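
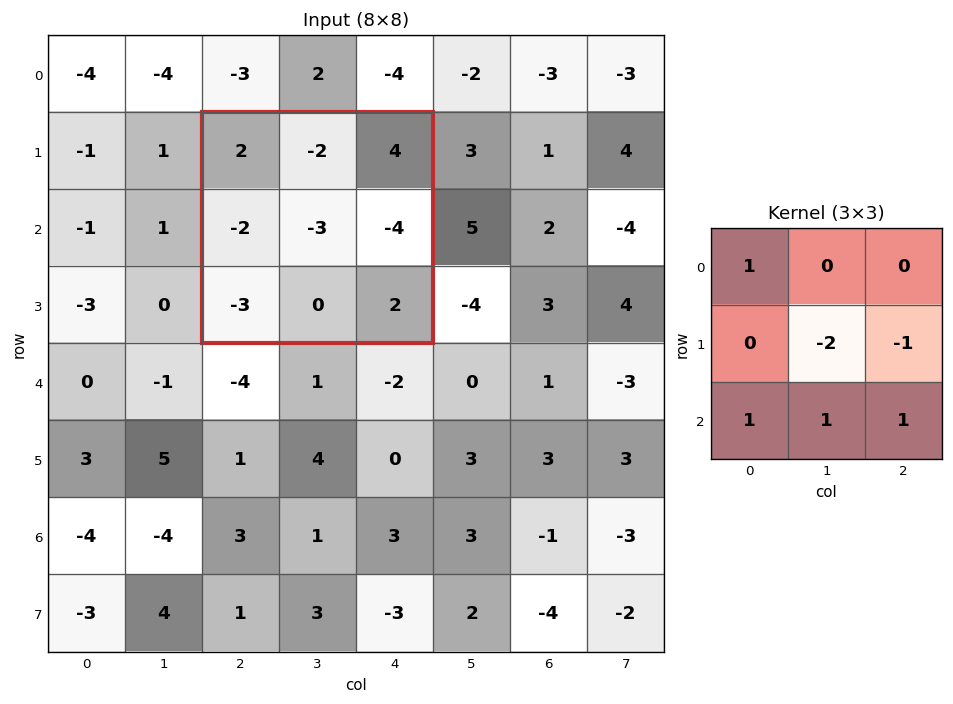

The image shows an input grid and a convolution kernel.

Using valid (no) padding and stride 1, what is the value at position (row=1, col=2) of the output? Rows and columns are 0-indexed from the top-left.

The receptive field on the input at this output position is [2 -2 4 / -2 -3 -4 / -3 0 2]. Elementwise product with the kernel and sum: 2·1 + -3·-2 + -4·-1 + -3·1 + 0·1 + 2·1.

11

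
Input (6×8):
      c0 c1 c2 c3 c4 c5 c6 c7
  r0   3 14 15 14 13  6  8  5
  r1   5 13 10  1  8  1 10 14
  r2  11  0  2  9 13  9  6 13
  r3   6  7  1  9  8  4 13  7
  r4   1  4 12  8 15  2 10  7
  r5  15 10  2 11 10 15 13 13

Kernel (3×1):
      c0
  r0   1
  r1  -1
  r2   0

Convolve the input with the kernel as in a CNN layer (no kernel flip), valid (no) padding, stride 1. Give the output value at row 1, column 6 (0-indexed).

4

The receptive field on the input at this output position is [10 / 6 / 13]. Elementwise product with the kernel and sum: 10·1 + 6·-1.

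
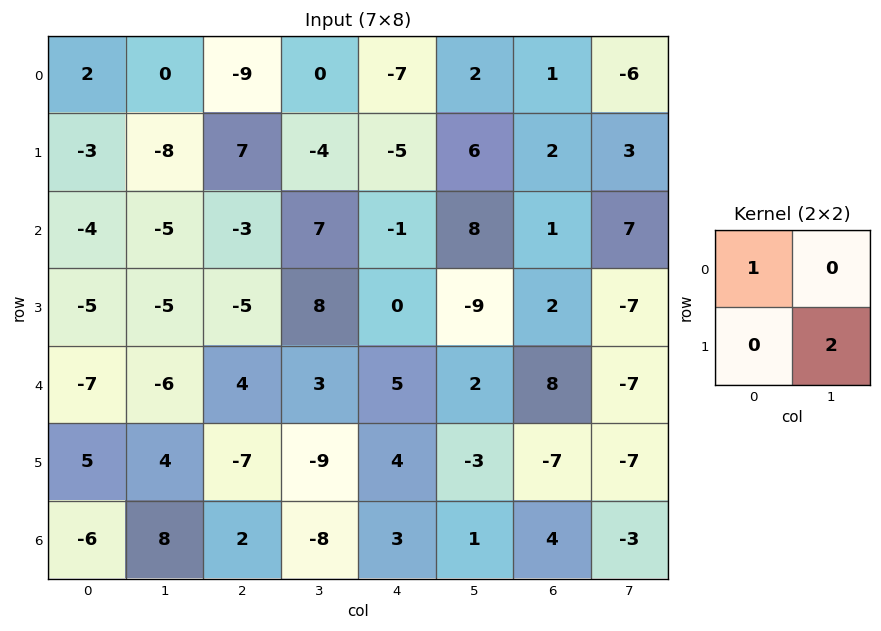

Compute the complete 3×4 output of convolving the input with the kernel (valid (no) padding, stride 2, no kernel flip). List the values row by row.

-14 -17 5 7
-14 13 -19 -13
1 -14 -1 -6

Output[0,0]: The receptive field on the input at this output position is [2 0 / -3 -8]. Elementwise product with the kernel and sum: 2·1 + -8·2.
Output[0,1]: The receptive field on the input at this output position is [-9 0 / 7 -4]. Elementwise product with the kernel and sum: -9·1 + -4·2.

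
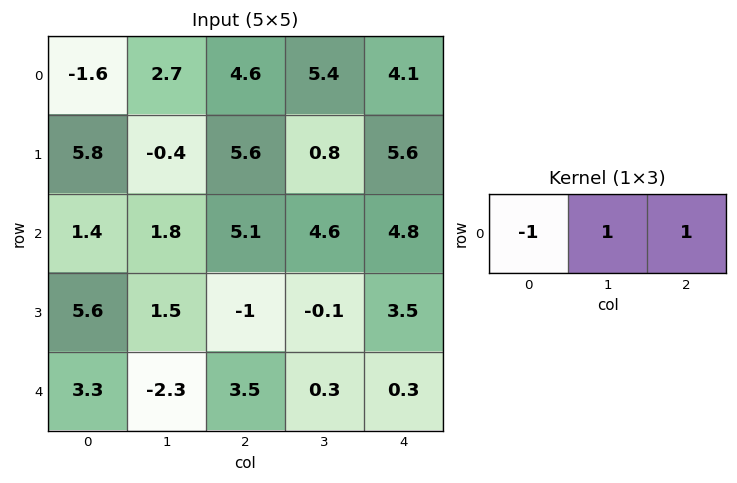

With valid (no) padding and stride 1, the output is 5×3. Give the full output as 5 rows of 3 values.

8.9 7.3 4.9
-0.6 6.8 0.8
5.5 7.9 4.3
-5.1 -2.6 4.4
-2.1 6.1 -2.9

Output[0,0]: The receptive field on the input at this output position is [-1.6 2.7 4.6]. Elementwise product with the kernel and sum: -1.6·-1 + 2.7·1 + 4.6·1.
Output[0,1]: The receptive field on the input at this output position is [2.7 4.6 5.4]. Elementwise product with the kernel and sum: 2.7·-1 + 4.6·1 + 5.4·1.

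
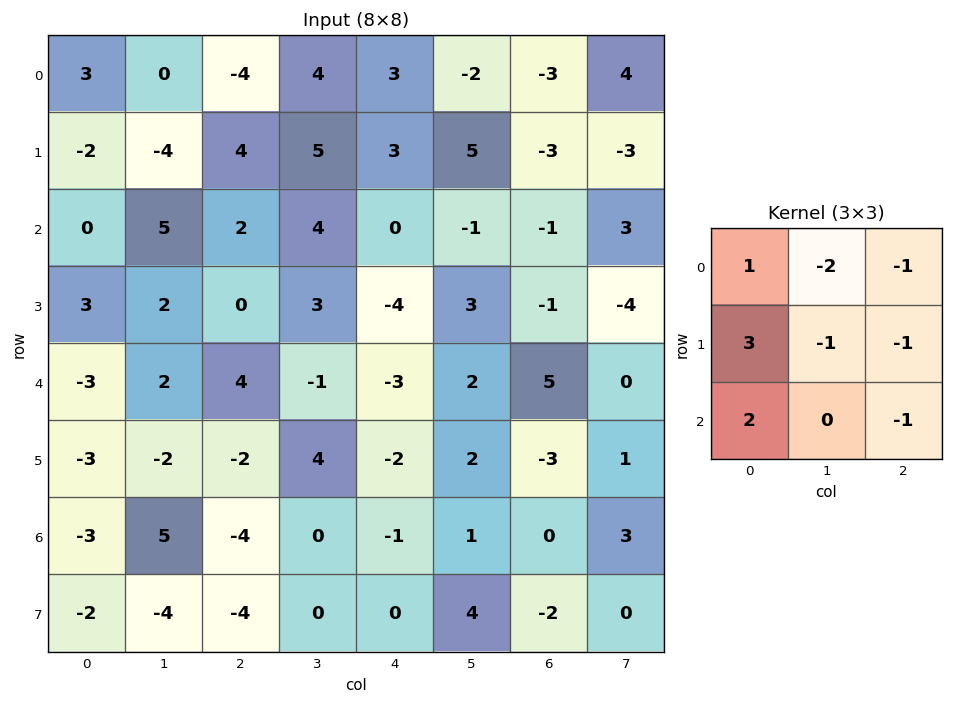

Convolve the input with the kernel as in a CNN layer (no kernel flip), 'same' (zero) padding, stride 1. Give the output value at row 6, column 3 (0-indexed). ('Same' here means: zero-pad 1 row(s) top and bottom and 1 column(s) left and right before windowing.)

-27

The receptive field on the zero-padded input at this output position is [-2 4 -2 / -4 0 -1 / -4 0 0]. Elementwise product with the kernel and sum: -2·1 + 4·-2 + -2·-1 + -4·3 + 0·-1 + -1·-1 + -4·2 + 0·-1.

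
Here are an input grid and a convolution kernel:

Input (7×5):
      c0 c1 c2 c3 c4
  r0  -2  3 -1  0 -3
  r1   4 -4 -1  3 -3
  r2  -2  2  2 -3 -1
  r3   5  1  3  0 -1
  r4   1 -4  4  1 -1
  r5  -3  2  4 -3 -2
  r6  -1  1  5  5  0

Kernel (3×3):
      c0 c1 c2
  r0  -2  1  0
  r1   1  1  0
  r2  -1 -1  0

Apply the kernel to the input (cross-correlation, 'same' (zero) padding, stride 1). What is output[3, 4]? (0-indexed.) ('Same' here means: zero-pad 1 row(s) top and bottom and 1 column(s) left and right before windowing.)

4

The receptive field on the zero-padded input at this output position is [-3 -1 0 / 0 -1 0 / 1 -1 0]. Elementwise product with the kernel and sum: -3·-2 + -1·1 + 0·1 + -1·1 + 1·-1 + -1·-1.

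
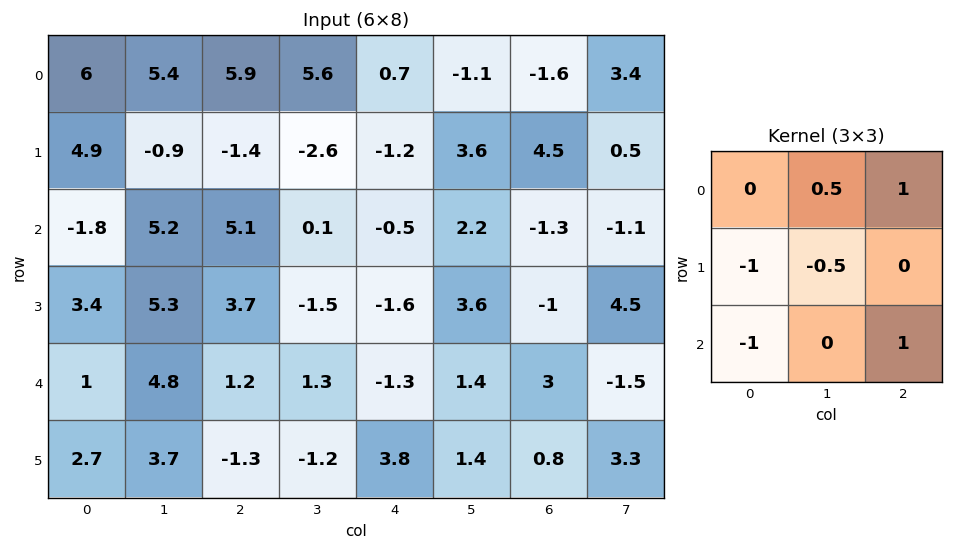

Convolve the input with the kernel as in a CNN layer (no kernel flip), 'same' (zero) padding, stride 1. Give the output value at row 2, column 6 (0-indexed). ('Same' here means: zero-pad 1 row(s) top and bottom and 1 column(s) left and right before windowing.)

2.1

The receptive field on the zero-padded input at this output position is [3.6 4.5 0.5 / 2.2 -1.3 -1.1 / 3.6 -1 4.5]. Elementwise product with the kernel and sum: 4.5·0.5 + 0.5·1 + 2.2·-1 + -1.3·-0.5 + 3.6·-1 + 4.5·1.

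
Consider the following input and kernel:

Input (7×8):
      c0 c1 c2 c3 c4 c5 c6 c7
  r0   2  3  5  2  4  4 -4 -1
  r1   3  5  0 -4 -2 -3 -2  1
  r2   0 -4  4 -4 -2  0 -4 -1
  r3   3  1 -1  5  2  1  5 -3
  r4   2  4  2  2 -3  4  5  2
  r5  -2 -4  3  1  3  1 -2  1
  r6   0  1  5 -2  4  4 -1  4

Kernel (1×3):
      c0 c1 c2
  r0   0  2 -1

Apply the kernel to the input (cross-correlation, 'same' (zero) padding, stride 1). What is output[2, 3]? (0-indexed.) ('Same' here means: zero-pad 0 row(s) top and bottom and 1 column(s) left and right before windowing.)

The receptive field on the zero-padded input at this output position is [4 -4 -2]. Elementwise product with the kernel and sum: -4·2 + -2·-1.

-6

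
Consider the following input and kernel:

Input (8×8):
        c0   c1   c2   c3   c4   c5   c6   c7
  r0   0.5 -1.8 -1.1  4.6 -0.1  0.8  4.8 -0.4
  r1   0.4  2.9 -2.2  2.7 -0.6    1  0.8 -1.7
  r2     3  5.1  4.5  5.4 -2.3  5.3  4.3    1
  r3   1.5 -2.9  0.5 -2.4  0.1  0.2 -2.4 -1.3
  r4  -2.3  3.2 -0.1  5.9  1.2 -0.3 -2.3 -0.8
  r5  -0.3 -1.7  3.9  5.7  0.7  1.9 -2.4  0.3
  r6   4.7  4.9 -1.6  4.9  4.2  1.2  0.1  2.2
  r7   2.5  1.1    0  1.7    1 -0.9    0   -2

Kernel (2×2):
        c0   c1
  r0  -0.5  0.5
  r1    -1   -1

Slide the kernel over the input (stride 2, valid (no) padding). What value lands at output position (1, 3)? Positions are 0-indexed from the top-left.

The receptive field on the input at this output position is [4.3 1 / -2.4 -1.3]. Elementwise product with the kernel and sum: 4.3·-0.5 + 1·0.5 + -2.4·-1 + -1.3·-1.

2.05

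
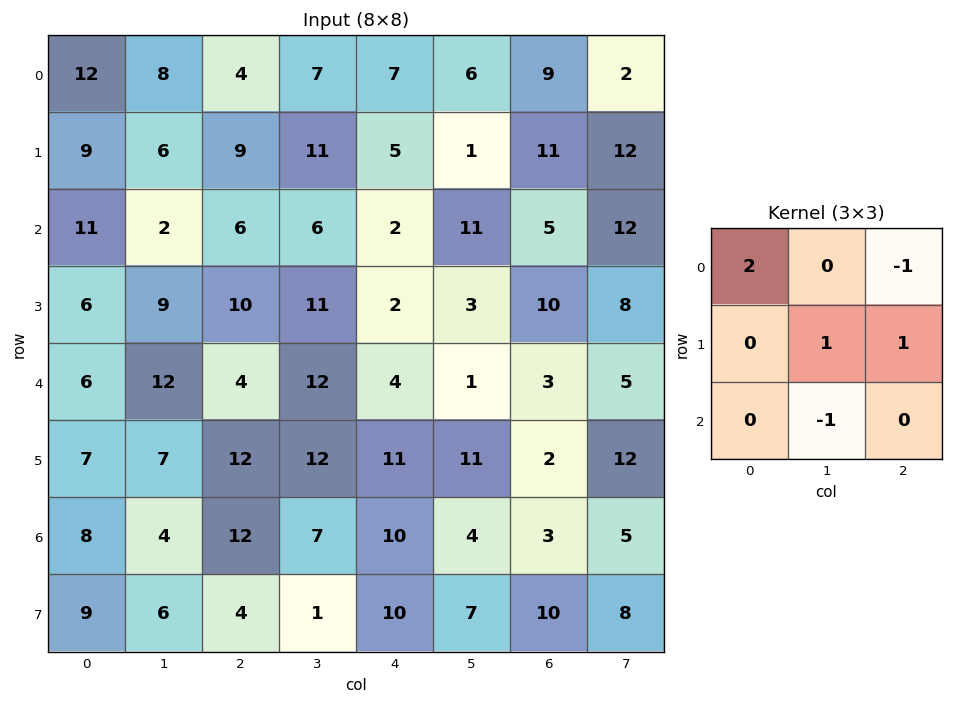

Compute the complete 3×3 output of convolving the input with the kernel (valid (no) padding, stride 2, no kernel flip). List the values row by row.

33 11 6
23 11 11
23 20 14

Output[0,0]: The receptive field on the input at this output position is [12 8 4 / 9 6 9 / 11 2 6]. Elementwise product with the kernel and sum: 12·2 + 4·-1 + 6·1 + 9·1 + 2·-1.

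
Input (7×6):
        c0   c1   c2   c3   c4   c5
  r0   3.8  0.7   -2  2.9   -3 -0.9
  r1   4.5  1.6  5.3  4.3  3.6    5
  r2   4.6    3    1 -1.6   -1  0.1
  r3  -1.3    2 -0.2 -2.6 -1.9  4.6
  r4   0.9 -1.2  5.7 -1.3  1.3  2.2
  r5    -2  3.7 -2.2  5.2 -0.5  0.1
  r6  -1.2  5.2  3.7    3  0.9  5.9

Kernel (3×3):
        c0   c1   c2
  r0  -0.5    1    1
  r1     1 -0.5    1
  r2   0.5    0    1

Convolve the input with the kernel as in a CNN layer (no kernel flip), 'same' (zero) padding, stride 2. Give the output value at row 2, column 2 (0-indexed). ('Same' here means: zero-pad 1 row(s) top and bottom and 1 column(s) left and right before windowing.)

The receptive field on the zero-padded input at this output position is [-2.6 -1.9 4.6 / -1.3 1.3 2.2 / 5.2 -0.5 0.1]. Elementwise product with the kernel and sum: -2.6·-0.5 + -1.9·1 + 4.6·1 + -1.3·1 + 1.3·-0.5 + 2.2·1 + 5.2·0.5 + 0.1·1.

6.95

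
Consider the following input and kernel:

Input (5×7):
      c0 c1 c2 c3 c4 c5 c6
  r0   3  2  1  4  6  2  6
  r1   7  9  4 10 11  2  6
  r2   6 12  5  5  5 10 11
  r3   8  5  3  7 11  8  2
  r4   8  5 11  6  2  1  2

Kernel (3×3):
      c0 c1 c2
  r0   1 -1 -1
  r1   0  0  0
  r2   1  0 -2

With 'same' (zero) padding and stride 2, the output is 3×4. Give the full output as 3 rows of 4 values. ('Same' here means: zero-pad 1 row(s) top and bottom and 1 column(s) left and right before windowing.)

Output[0,0]: The receptive field on the zero-padded input at this output position is [0 0 0 / 0 3 2 / 0 7 9]. Elementwise product with the kernel and sum: 0·1 + 0·-1 + 0·-1 + 0·1 + 9·-2.
Output[0,1]: The receptive field on the zero-padded input at this output position is [0 0 0 / 2 1 4 / 9 4 10]. Elementwise product with the kernel and sum: 0·1 + 0·-1 + 0·-1 + 9·1 + 10·-2.

-18 -11 6 2
-26 -14 -12 4
-13 -5 -12 6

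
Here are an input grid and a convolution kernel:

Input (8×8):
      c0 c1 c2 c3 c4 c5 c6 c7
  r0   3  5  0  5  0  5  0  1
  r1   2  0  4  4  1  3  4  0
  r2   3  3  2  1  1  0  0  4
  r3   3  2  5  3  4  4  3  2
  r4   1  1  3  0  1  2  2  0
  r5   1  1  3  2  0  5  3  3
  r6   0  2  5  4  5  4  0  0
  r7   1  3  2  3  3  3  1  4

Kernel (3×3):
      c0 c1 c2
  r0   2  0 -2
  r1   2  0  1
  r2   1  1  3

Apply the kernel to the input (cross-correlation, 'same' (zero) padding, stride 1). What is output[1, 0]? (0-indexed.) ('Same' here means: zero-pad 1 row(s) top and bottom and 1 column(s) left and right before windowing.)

2

The receptive field on the zero-padded input at this output position is [0 3 5 / 0 2 0 / 0 3 3]. Elementwise product with the kernel and sum: 0·2 + 5·-2 + 0·2 + 0·1 + 0·1 + 3·1 + 3·3.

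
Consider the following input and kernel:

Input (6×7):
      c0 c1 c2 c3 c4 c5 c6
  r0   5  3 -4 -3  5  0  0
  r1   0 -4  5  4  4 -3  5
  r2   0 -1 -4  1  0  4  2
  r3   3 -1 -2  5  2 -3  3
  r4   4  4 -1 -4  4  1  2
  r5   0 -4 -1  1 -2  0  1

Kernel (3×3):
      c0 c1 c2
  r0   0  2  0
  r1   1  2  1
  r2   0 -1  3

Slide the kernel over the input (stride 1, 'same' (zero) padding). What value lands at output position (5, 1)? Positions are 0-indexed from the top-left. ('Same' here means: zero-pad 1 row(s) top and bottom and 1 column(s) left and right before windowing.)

The receptive field on the zero-padded input at this output position is [4 4 -1 / 0 -4 -1 / 0 0 0]. Elementwise product with the kernel and sum: 4·2 + 0·1 + -4·2 + -1·1 + 0·-1 + 0·3.

-1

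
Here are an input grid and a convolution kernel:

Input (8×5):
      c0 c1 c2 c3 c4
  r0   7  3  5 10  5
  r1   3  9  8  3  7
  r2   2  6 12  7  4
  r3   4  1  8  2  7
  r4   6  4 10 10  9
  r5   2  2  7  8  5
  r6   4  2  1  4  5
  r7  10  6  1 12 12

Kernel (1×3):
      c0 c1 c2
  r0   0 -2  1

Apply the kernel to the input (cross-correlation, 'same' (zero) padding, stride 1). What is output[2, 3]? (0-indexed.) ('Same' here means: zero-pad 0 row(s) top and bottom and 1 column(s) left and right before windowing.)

The receptive field on the zero-padded input at this output position is [12 7 4]. Elementwise product with the kernel and sum: 7·-2 + 4·1.

-10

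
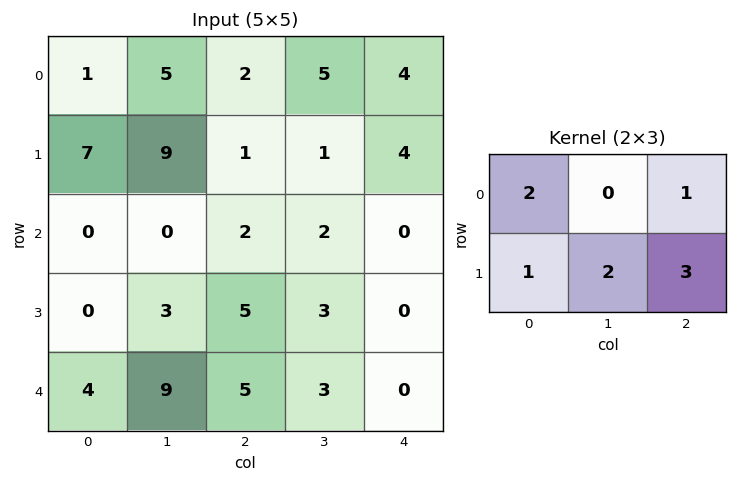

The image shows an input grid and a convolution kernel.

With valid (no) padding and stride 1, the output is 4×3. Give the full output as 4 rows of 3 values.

Output[0,0]: The receptive field on the input at this output position is [1 5 2 / 7 9 1]. Elementwise product with the kernel and sum: 1·2 + 2·1 + 7·1 + 9·2 + 1·3.

32 29 23
21 29 12
23 24 15
42 37 21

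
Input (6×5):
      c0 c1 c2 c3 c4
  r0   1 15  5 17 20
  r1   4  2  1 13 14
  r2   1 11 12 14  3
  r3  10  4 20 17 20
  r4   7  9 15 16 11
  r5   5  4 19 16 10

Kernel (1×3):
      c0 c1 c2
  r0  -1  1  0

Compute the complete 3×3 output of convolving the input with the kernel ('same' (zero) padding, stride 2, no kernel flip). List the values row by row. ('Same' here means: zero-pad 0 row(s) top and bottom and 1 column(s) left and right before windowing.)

Output[0,0]: The receptive field on the zero-padded input at this output position is [0 1 15]. Elementwise product with the kernel and sum: 0·-1 + 1·1.

1 -10 3
1 1 -11
7 6 -5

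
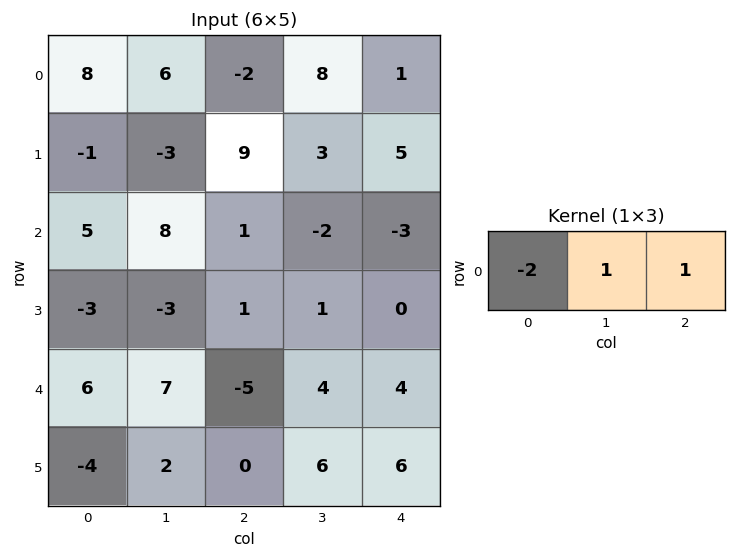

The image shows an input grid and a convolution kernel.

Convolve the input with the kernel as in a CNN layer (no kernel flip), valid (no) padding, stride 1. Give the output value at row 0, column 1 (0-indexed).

The receptive field on the input at this output position is [6 -2 8]. Elementwise product with the kernel and sum: 6·-2 + -2·1 + 8·1.

-6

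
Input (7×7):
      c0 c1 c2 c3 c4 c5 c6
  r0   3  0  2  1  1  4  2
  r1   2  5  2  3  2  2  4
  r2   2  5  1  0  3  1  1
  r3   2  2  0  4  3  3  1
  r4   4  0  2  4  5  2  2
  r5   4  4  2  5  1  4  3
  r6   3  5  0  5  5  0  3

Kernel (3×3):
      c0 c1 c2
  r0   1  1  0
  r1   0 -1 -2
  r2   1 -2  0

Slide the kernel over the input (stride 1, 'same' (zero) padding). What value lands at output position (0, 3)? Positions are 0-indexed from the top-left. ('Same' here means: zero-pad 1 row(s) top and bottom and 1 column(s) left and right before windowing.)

The receptive field on the zero-padded input at this output position is [0 0 0 / 2 1 1 / 2 3 2]. Elementwise product with the kernel and sum: 0·1 + 0·1 + 1·-1 + 1·-2 + 2·1 + 3·-2.

-7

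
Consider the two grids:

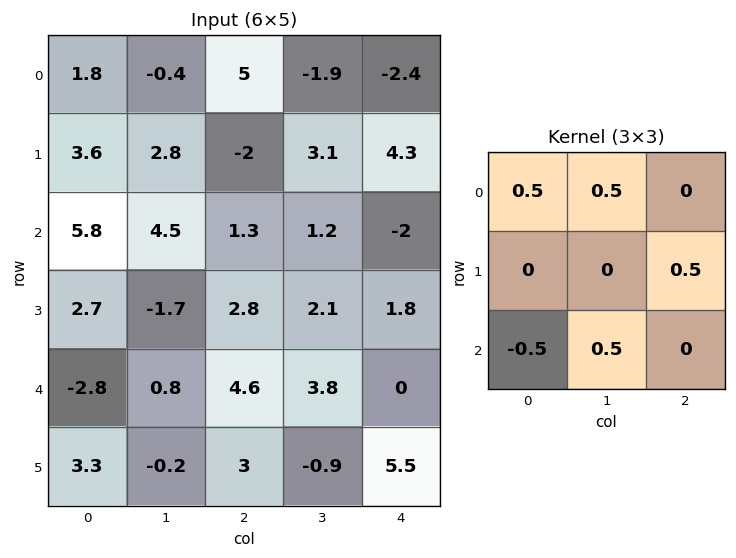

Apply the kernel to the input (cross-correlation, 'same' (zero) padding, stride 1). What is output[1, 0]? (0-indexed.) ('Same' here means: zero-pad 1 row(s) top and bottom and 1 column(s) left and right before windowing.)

5.2

The receptive field on the zero-padded input at this output position is [0 1.8 -0.4 / 0 3.6 2.8 / 0 5.8 4.5]. Elementwise product with the kernel and sum: 0·0.5 + 1.8·0.5 + 2.8·0.5 + 0·-0.5 + 5.8·0.5.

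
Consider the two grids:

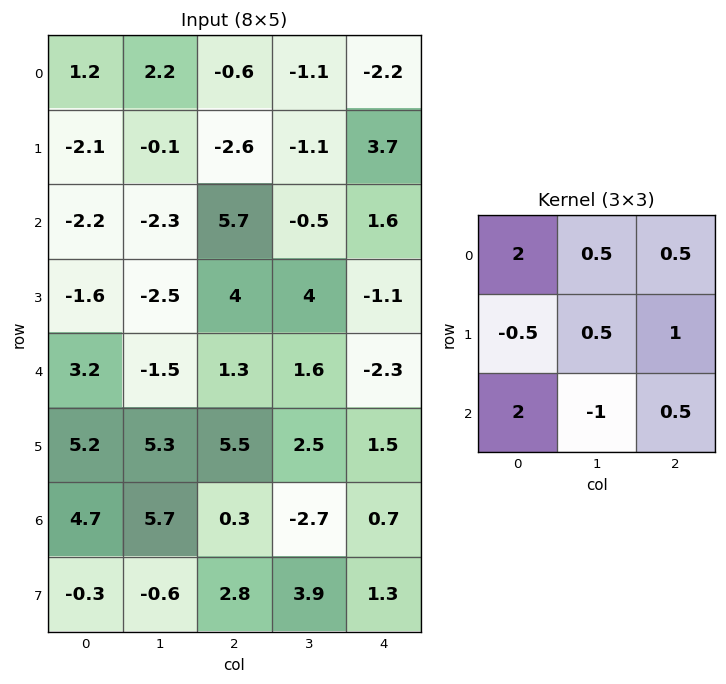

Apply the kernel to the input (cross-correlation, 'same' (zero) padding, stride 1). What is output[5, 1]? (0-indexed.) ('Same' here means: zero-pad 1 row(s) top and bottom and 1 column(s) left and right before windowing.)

15.7

The receptive field on the zero-padded input at this output position is [3.2 -1.5 1.3 / 5.2 5.3 5.5 / 4.7 5.7 0.3]. Elementwise product with the kernel and sum: 3.2·2 + -1.5·0.5 + 1.3·0.5 + 5.2·-0.5 + 5.3·0.5 + 5.5·1 + 4.7·2 + 5.7·-1 + 0.3·0.5.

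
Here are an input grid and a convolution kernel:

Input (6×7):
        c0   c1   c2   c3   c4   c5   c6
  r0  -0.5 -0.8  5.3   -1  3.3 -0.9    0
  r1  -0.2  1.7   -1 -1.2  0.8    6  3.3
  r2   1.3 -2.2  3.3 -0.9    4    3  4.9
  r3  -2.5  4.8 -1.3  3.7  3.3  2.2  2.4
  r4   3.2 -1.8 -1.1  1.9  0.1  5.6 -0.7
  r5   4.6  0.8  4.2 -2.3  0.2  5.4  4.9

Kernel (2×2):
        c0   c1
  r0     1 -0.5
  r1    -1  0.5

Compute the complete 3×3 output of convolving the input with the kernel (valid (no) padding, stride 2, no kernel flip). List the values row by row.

0.95 6.2 5.95
7.3 6.9 0.3
-0.1 -7.4 -0.2

Output[0,0]: The receptive field on the input at this output position is [-0.5 -0.8 / -0.2 1.7]. Elementwise product with the kernel and sum: -0.5·1 + -0.8·-0.5 + -0.2·-1 + 1.7·0.5.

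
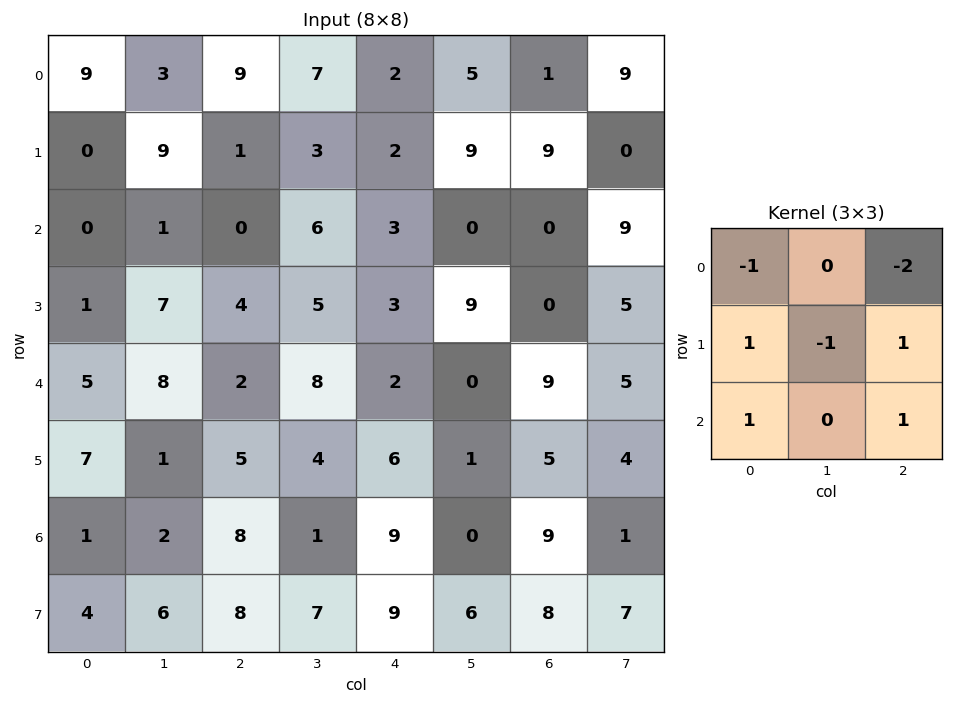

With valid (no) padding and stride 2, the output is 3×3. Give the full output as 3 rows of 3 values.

Output[0,0]: The receptive field on the input at this output position is [9 3 9 / 0 9 1 / 0 1 0]. Elementwise product with the kernel and sum: 9·-1 + 9·-2 + 0·1 + 9·-1 + 1·1 + 0·1 + 0·1.

-35 -10 1
5 0 2
11 18 8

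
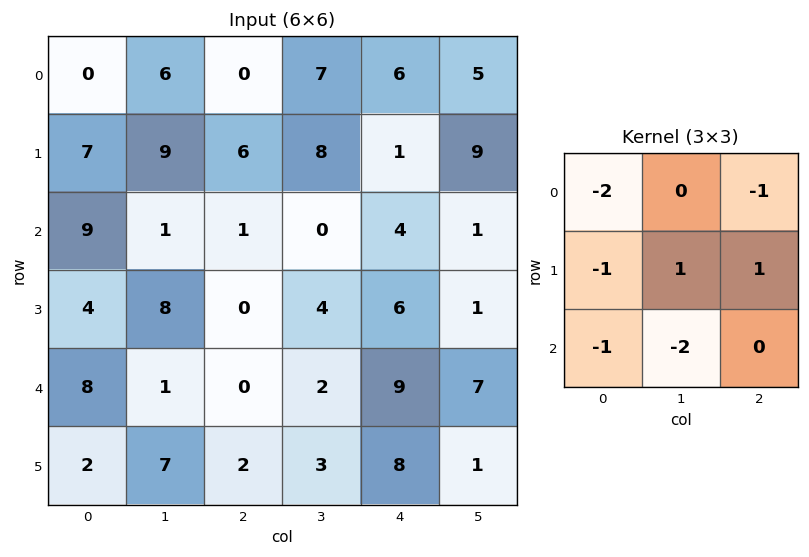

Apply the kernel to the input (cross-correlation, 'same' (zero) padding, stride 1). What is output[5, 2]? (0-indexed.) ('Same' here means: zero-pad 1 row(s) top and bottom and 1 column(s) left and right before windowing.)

The receptive field on the zero-padded input at this output position is [1 0 2 / 7 2 3 / 0 0 0]. Elementwise product with the kernel and sum: 1·-2 + 2·-1 + 7·-1 + 2·1 + 3·1 + 0·-1 + 0·-2.

-6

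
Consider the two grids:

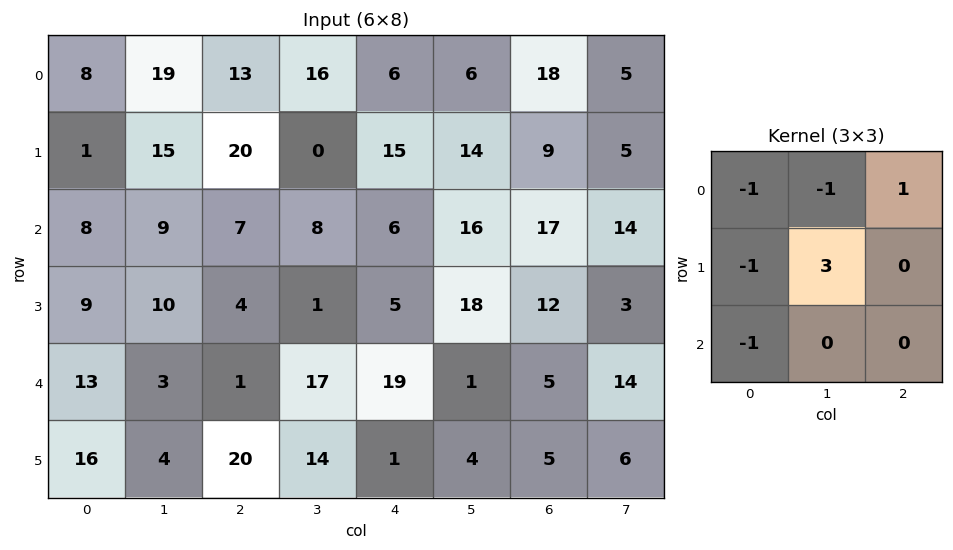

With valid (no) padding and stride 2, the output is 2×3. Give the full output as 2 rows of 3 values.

Output[0,0]: The receptive field on the input at this output position is [8 19 13 / 1 15 20 / 8 9 7]. Elementwise product with the kernel and sum: 8·-1 + 19·-1 + 13·1 + 1·-1 + 15·3 + 8·-1.
Output[0,1]: The receptive field on the input at this output position is [13 16 6 / 20 0 15 / 7 8 6]. Elementwise product with the kernel and sum: 13·-1 + 16·-1 + 6·1 + 20·-1 + 0·3 + 7·-1.

22 -50 27
-2 -11 25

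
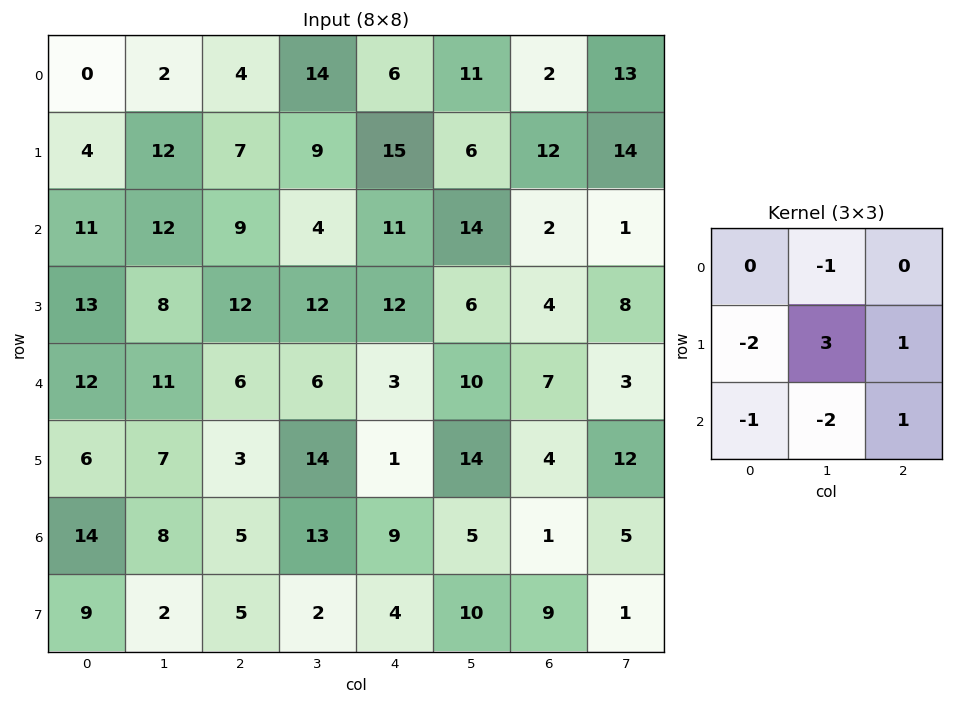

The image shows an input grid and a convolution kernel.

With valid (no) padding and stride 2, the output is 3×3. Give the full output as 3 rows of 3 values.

Output[0,0]: The receptive field on the input at this output position is [0 2 4 / 4 12 7 / 11 12 9]. Elementwise product with the kernel and sum: 2·-1 + 4·-2 + 12·3 + 7·1 + 11·-1 + 12·-2 + 9·1.
Output[0,1]: The receptive field on the input at this output position is [4 14 6 / 7 9 15 / 9 4 11]. Elementwise product with the kernel and sum: 14·-1 + 7·-2 + 9·3 + 15·1 + 9·-1 + 4·-2 + 11·1.

7 8 -48
-30 5 -32
-24 9 16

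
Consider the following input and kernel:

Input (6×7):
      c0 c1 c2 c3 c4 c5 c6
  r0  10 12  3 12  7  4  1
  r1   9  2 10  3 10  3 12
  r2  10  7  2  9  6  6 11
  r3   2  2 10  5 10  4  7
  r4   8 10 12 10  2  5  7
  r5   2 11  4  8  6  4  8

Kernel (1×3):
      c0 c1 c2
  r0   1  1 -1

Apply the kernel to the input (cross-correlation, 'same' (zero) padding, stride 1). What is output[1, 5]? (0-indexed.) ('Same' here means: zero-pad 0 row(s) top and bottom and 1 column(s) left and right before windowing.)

1

The receptive field on the zero-padded input at this output position is [10 3 12]. Elementwise product with the kernel and sum: 10·1 + 3·1 + 12·-1.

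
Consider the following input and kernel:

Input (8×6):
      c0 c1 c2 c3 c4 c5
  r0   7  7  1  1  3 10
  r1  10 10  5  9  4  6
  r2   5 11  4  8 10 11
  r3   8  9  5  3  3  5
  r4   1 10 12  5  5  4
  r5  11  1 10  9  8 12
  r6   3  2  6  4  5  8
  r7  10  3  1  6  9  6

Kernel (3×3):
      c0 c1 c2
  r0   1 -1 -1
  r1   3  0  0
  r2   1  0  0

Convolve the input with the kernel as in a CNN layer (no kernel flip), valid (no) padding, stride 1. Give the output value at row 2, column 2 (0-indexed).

13

The receptive field on the input at this output position is [4 8 10 / 5 3 3 / 12 5 5]. Elementwise product with the kernel and sum: 4·1 + 8·-1 + 10·-1 + 5·3 + 12·1.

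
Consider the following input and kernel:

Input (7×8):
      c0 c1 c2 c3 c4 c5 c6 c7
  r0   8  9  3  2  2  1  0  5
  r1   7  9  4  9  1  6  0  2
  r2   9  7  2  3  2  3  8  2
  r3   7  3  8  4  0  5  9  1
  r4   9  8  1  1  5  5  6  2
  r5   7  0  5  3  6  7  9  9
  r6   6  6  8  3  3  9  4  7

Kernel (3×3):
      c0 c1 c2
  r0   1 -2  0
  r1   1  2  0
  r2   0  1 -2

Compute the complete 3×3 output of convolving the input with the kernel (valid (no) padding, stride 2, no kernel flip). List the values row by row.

18 20 0
14 3 -1
-10 7 16

Output[0,0]: The receptive field on the input at this output position is [8 9 3 / 7 9 4 / 9 7 2]. Elementwise product with the kernel and sum: 8·1 + 9·-2 + 7·1 + 9·2 + 7·1 + 2·-2.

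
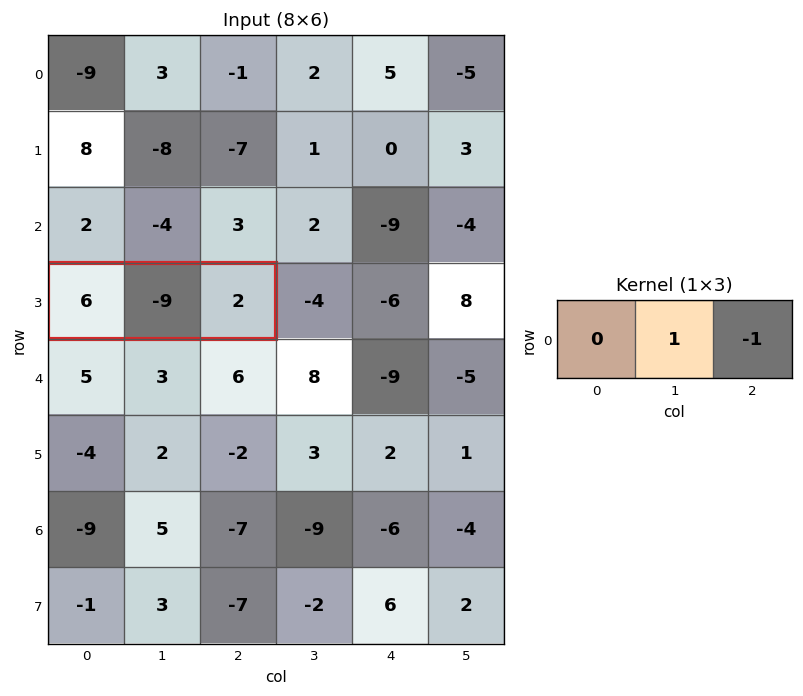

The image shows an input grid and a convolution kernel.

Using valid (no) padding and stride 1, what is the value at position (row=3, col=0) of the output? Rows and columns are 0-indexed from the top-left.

-11

The receptive field on the input at this output position is [6 -9 2]. Elementwise product with the kernel and sum: -9·1 + 2·-1.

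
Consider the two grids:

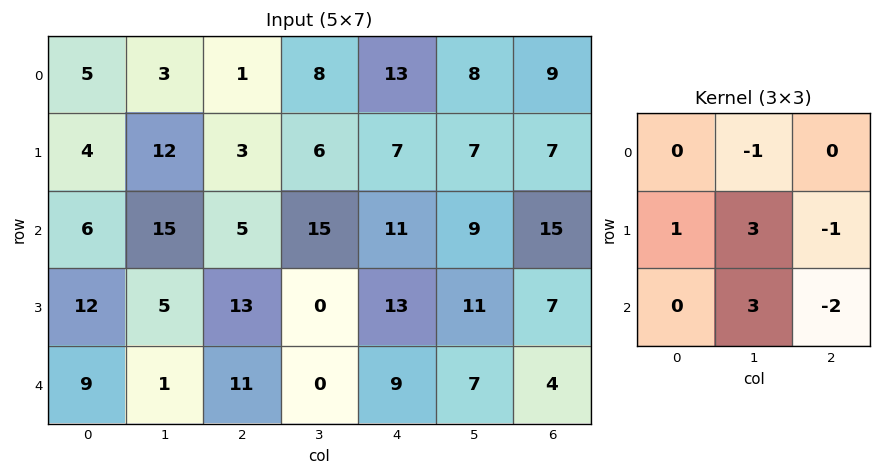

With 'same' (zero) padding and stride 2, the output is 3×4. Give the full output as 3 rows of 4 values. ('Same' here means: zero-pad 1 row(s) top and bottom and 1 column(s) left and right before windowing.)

0 -5 46 56
25 51 49 68
14 21 7 12

Output[0,0]: The receptive field on the zero-padded input at this output position is [0 0 0 / 0 5 3 / 0 4 12]. Elementwise product with the kernel and sum: 0·-1 + 0·1 + 5·3 + 3·-1 + 4·3 + 12·-2.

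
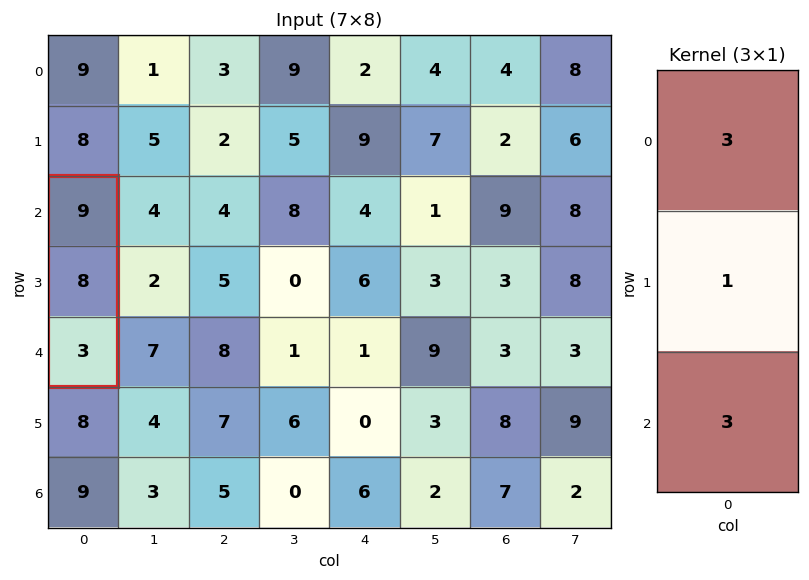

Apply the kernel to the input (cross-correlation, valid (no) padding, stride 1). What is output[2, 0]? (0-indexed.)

The receptive field on the input at this output position is [9 / 8 / 3]. Elementwise product with the kernel and sum: 9·3 + 8·1 + 3·3.

44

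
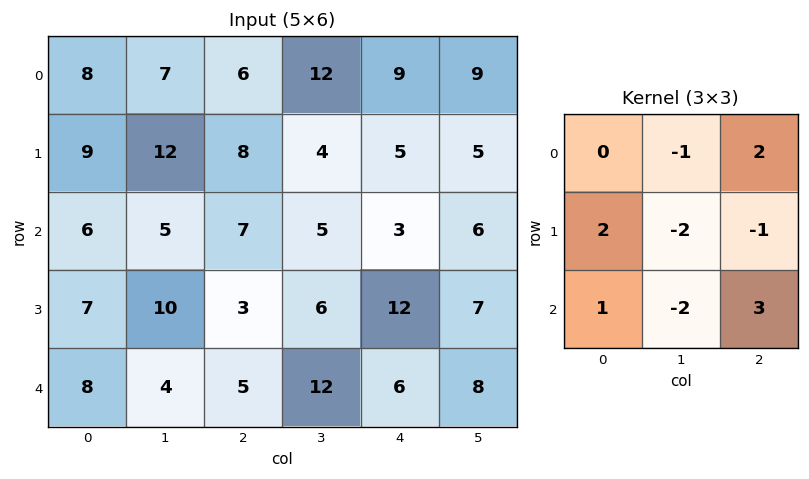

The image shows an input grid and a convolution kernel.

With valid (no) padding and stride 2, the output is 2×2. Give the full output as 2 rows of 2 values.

8 15
15 -18

Output[0,0]: The receptive field on the input at this output position is [8 7 6 / 9 12 8 / 6 5 7]. Elementwise product with the kernel and sum: 7·-1 + 6·2 + 9·2 + 12·-2 + 8·-1 + 6·1 + 5·-2 + 7·3.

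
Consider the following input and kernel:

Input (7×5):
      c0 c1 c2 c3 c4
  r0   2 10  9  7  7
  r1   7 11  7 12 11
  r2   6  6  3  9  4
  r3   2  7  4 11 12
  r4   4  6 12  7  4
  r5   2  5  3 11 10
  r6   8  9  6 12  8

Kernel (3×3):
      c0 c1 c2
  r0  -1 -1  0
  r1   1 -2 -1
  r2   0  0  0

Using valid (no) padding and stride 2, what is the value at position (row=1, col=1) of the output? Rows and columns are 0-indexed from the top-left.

-42

The receptive field on the input at this output position is [3 9 4 / 4 11 12 / 12 7 4]. Elementwise product with the kernel and sum: 3·-1 + 9·-1 + 4·1 + 11·-2 + 12·-1.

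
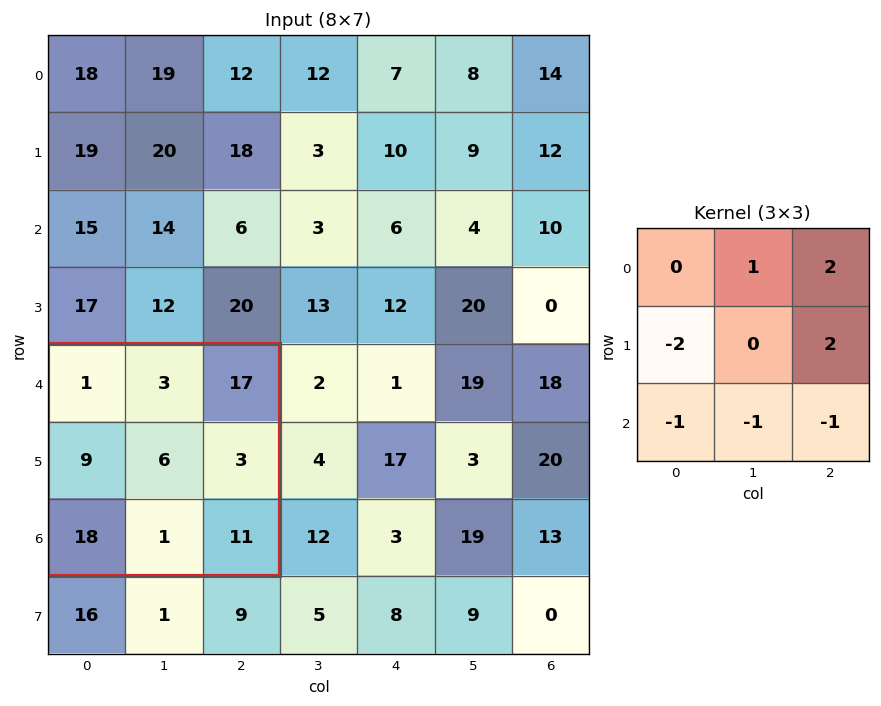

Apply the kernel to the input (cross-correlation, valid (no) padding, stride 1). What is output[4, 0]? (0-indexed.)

-5

The receptive field on the input at this output position is [1 3 17 / 9 6 3 / 18 1 11]. Elementwise product with the kernel and sum: 3·1 + 17·2 + 9·-2 + 3·2 + 18·-1 + 1·-1 + 11·-1.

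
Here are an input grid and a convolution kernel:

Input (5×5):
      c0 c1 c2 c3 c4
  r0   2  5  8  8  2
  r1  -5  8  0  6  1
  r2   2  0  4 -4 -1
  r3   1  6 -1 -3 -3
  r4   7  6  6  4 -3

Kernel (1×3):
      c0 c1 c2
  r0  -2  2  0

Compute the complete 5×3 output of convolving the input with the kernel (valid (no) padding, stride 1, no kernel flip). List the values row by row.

Output[0,0]: The receptive field on the input at this output position is [2 5 8]. Elementwise product with the kernel and sum: 2·-2 + 5·2.
Output[0,1]: The receptive field on the input at this output position is [5 8 8]. Elementwise product with the kernel and sum: 5·-2 + 8·2.

6 6 0
26 -16 12
-4 8 -16
10 -14 -4
-2 0 -4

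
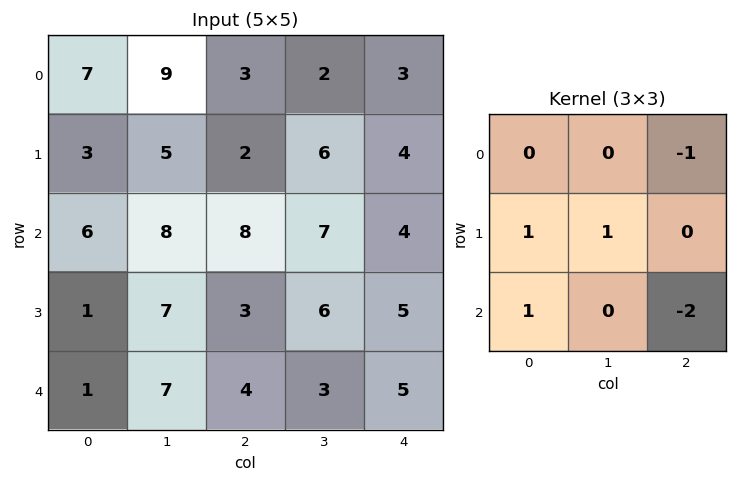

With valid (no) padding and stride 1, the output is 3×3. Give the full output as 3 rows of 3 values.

Output[0,0]: The receptive field on the input at this output position is [7 9 3 / 3 5 2 / 6 8 8]. Elementwise product with the kernel and sum: 3·-1 + 3·1 + 5·1 + 6·1 + 8·-2.
Output[0,1]: The receptive field on the input at this output position is [9 3 2 / 5 2 6 / 8 8 7]. Elementwise product with the kernel and sum: 2·-1 + 5·1 + 2·1 + 8·1 + 7·-2.

-5 -1 5
7 5 4
-7 4 -1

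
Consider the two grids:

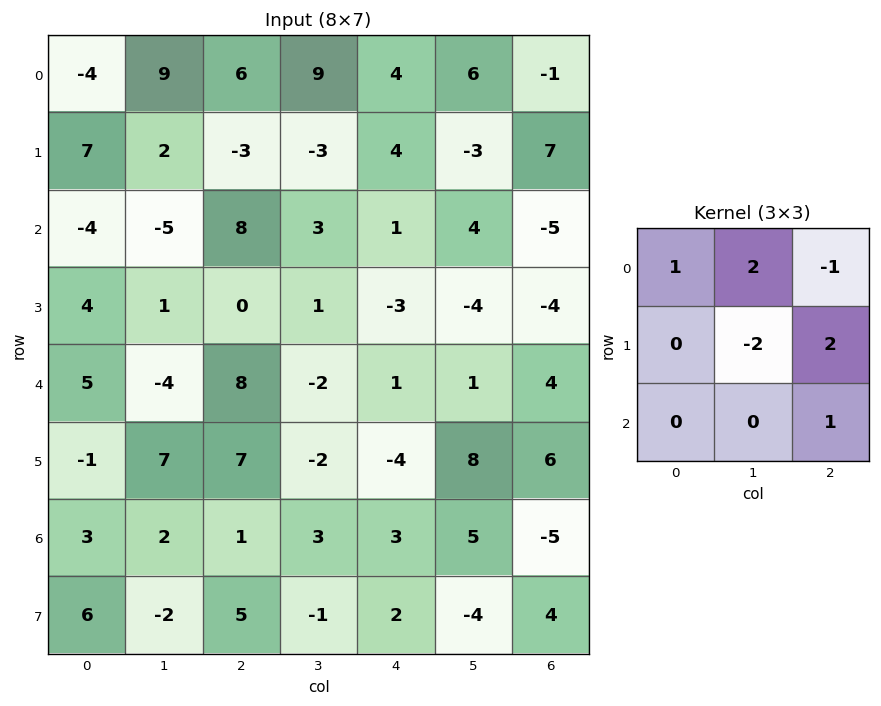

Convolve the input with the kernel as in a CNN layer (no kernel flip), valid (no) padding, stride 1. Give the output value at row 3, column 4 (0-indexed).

The receptive field on the input at this output position is [-3 -4 -4 / 1 1 4 / -4 8 6]. Elementwise product with the kernel and sum: -3·1 + -4·2 + -4·-1 + 1·-2 + 4·2 + 6·1.

5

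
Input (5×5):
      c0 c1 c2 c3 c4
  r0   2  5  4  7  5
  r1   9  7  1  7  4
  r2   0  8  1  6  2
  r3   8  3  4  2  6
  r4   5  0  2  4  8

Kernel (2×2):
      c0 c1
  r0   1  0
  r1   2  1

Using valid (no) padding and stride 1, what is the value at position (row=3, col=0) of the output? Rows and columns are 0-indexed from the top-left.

The receptive field on the input at this output position is [8 3 / 5 0]. Elementwise product with the kernel and sum: 8·1 + 5·2 + 0·1.

18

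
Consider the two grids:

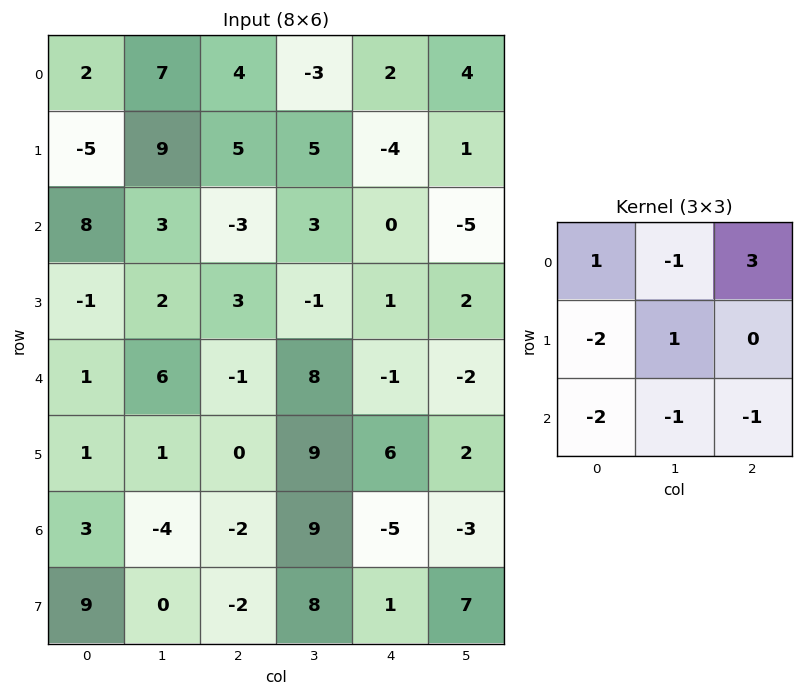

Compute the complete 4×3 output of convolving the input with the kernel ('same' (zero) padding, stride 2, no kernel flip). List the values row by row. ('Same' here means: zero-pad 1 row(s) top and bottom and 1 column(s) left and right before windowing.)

-2 -38 1
39 4 5
6 -28 -39
-4 28 -38

Output[0,0]: The receptive field on the zero-padded input at this output position is [0 0 0 / 0 2 7 / 0 -5 9]. Elementwise product with the kernel and sum: 0·1 + 0·-1 + 0·3 + 0·-2 + 2·1 + 0·-2 + -5·-1 + 9·-1.
Output[0,1]: The receptive field on the zero-padded input at this output position is [0 0 0 / 7 4 -3 / 9 5 5]. Elementwise product with the kernel and sum: 0·1 + 0·-1 + 0·3 + 7·-2 + 4·1 + 9·-2 + 5·-1 + 5·-1.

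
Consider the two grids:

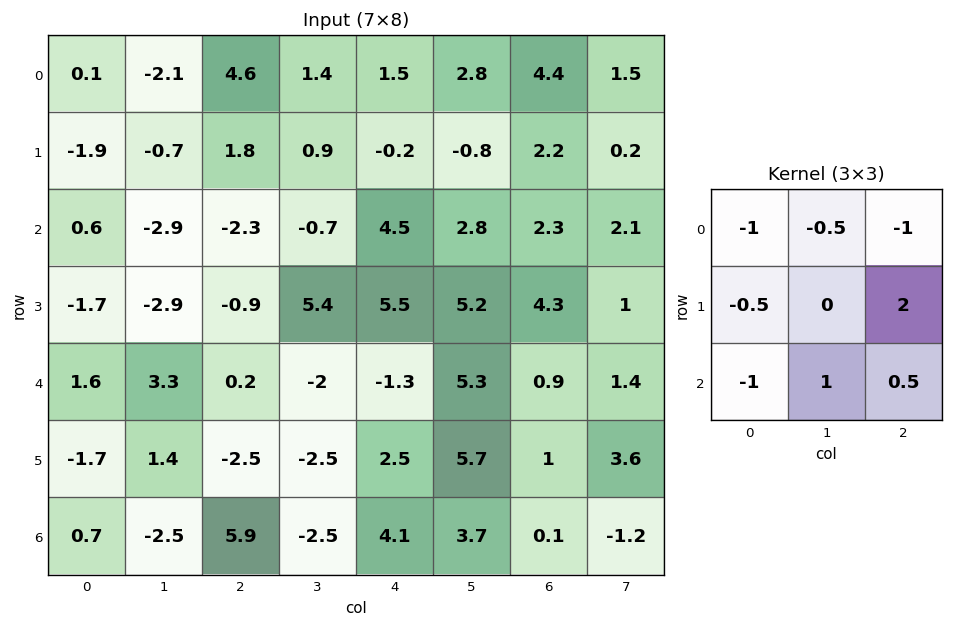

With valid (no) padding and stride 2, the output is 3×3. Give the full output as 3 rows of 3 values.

-3.75 -4.25 -3.35
4 6.75 4.7
-7.85 2 -1.85

Output[0,0]: The receptive field on the input at this output position is [0.1 -2.1 4.6 / -1.9 -0.7 1.8 / 0.6 -2.9 -2.3]. Elementwise product with the kernel and sum: 0.1·-1 + -2.1·-0.5 + 4.6·-1 + -1.9·-0.5 + 1.8·2 + 0.6·-1 + -2.9·1 + -2.3·0.5.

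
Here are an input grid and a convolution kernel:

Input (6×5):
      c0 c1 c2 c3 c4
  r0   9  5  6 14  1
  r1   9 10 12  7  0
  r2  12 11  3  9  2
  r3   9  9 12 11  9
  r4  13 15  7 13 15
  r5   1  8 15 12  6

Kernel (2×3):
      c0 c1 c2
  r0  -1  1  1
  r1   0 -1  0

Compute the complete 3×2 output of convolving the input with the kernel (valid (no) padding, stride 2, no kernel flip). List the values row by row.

-8 2
-7 -3
1 9

Output[0,0]: The receptive field on the input at this output position is [9 5 6 / 9 10 12]. Elementwise product with the kernel and sum: 9·-1 + 5·1 + 6·1 + 10·-1.
Output[0,1]: The receptive field on the input at this output position is [6 14 1 / 12 7 0]. Elementwise product with the kernel and sum: 6·-1 + 14·1 + 1·1 + 7·-1.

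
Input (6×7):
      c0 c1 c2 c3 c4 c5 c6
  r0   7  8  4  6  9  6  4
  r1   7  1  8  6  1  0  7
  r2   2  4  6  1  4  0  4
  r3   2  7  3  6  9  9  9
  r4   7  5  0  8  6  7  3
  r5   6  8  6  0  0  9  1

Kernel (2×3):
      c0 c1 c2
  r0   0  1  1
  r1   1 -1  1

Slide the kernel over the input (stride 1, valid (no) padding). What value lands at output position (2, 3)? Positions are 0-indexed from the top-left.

10

The receptive field on the input at this output position is [1 4 0 / 6 9 9]. Elementwise product with the kernel and sum: 4·1 + 0·1 + 6·1 + 9·-1 + 9·1.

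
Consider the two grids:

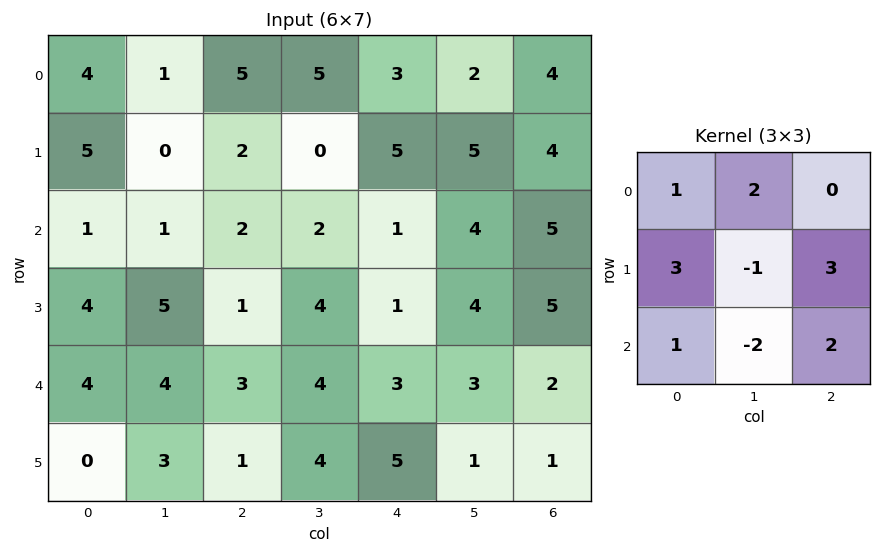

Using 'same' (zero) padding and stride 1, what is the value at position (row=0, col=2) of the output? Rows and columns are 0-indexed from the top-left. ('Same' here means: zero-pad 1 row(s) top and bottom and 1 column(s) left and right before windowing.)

9

The receptive field on the zero-padded input at this output position is [0 0 0 / 1 5 5 / 0 2 0]. Elementwise product with the kernel and sum: 0·1 + 0·2 + 1·3 + 5·-1 + 5·3 + 0·1 + 2·-2 + 0·2.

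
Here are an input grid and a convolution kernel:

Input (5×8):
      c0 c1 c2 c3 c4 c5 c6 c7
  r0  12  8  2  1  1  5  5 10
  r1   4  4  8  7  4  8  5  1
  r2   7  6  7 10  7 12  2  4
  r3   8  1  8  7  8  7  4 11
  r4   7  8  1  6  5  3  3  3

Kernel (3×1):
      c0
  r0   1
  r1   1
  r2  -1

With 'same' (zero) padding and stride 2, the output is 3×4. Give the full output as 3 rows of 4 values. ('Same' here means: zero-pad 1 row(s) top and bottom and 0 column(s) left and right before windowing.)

8 -6 -3 0
3 7 3 3
15 9 13 7

Output[0,0]: The receptive field on the zero-padded input at this output position is [0 / 12 / 4]. Elementwise product with the kernel and sum: 0·1 + 12·1 + 4·-1.
Output[0,1]: The receptive field on the zero-padded input at this output position is [0 / 2 / 8]. Elementwise product with the kernel and sum: 0·1 + 2·1 + 8·-1.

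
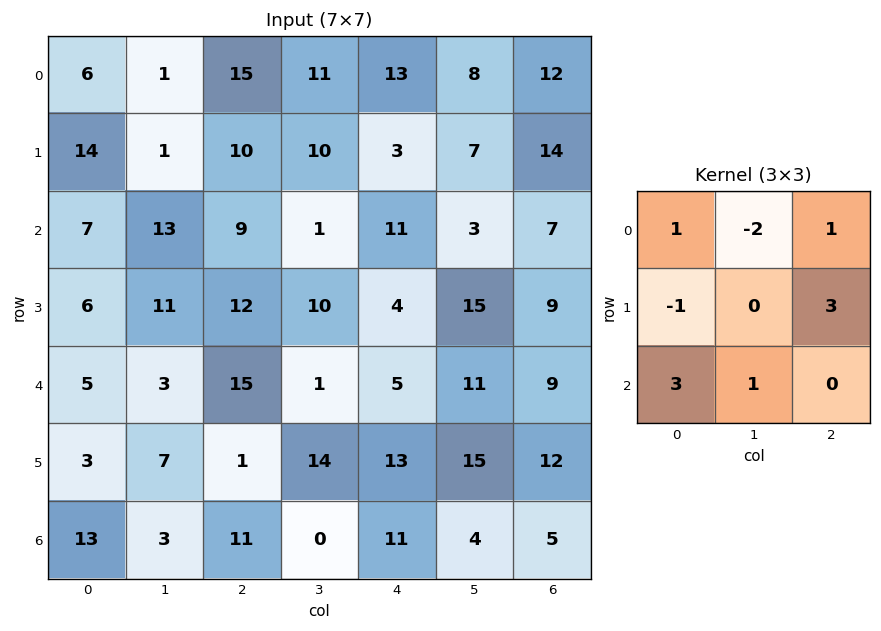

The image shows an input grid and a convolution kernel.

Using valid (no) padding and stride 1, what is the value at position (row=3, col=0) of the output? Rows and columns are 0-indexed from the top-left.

52

The receptive field on the input at this output position is [6 11 12 / 5 3 15 / 3 7 1]. Elementwise product with the kernel and sum: 6·1 + 11·-2 + 12·1 + 5·-1 + 15·3 + 3·3 + 7·1.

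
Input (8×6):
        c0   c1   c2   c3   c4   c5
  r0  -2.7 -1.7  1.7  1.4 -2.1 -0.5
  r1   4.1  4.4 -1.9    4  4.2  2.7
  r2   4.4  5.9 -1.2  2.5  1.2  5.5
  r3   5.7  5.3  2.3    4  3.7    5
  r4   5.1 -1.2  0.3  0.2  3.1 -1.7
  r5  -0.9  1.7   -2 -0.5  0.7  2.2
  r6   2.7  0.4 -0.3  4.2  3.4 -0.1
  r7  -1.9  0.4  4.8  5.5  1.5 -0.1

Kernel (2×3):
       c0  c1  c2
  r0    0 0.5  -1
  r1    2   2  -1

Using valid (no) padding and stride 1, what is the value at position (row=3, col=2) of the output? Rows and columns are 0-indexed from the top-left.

-3.8

The receptive field on the input at this output position is [2.3 4 3.7 / 0.3 0.2 3.1]. Elementwise product with the kernel and sum: 4·0.5 + 3.7·-1 + 0.3·2 + 0.2·2 + 3.1·-1.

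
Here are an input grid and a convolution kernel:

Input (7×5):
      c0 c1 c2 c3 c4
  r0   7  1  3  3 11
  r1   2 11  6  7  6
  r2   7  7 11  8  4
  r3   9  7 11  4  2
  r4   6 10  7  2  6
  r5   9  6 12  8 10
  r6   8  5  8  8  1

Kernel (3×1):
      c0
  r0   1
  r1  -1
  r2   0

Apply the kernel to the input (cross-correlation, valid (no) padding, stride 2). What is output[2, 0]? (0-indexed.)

The receptive field on the input at this output position is [6 / 9 / 8]. Elementwise product with the kernel and sum: 6·1 + 9·-1.

-3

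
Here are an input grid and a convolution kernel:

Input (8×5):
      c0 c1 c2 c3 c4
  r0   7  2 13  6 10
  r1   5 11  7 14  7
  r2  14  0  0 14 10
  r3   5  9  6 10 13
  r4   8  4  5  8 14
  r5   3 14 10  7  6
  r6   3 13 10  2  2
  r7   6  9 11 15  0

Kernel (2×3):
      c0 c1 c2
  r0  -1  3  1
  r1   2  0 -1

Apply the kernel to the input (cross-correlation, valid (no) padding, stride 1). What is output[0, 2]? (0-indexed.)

The receptive field on the input at this output position is [13 6 10 / 7 14 7]. Elementwise product with the kernel and sum: 13·-1 + 6·3 + 10·1 + 7·2 + 7·-1.

22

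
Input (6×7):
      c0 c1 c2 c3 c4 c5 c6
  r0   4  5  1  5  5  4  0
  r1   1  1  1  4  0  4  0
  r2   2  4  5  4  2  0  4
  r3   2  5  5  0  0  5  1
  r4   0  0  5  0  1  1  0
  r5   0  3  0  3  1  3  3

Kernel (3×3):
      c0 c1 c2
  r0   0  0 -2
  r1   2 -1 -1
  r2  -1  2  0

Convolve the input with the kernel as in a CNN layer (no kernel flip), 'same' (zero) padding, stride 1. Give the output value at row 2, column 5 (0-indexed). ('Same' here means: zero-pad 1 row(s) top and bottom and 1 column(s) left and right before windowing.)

The receptive field on the zero-padded input at this output position is [0 4 0 / 2 0 4 / 0 5 1]. Elementwise product with the kernel and sum: 0·-2 + 2·2 + 0·-1 + 4·-1 + 0·-1 + 5·2.

10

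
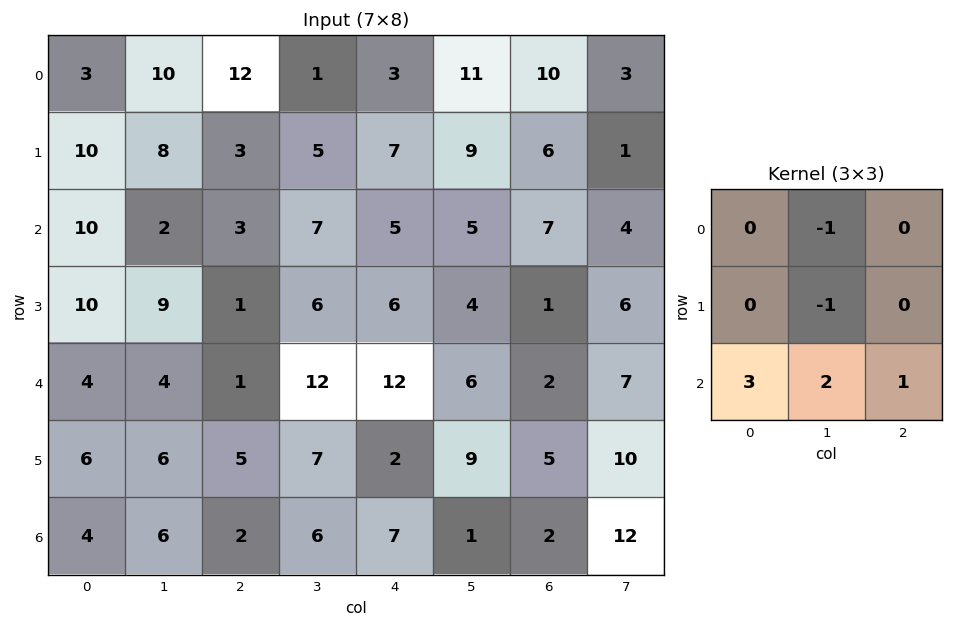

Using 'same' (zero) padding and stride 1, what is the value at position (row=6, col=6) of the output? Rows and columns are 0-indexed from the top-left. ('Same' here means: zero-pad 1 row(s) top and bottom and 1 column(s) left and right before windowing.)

The receptive field on the zero-padded input at this output position is [9 5 10 / 1 2 12 / 0 0 0]. Elementwise product with the kernel and sum: 5·-1 + 2·-1 + 0·3 + 0·2 + 0·1.

-7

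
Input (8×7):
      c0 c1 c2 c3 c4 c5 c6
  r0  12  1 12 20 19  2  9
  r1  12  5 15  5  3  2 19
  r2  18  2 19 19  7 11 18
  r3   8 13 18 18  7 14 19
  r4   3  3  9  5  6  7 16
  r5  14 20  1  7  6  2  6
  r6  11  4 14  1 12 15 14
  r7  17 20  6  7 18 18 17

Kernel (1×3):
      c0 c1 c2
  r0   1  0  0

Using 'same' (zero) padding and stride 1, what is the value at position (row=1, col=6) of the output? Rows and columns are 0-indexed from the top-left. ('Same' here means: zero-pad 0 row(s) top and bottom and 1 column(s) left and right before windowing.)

The receptive field on the zero-padded input at this output position is [2 19 0]. Elementwise product with the kernel and sum: 2·1.

2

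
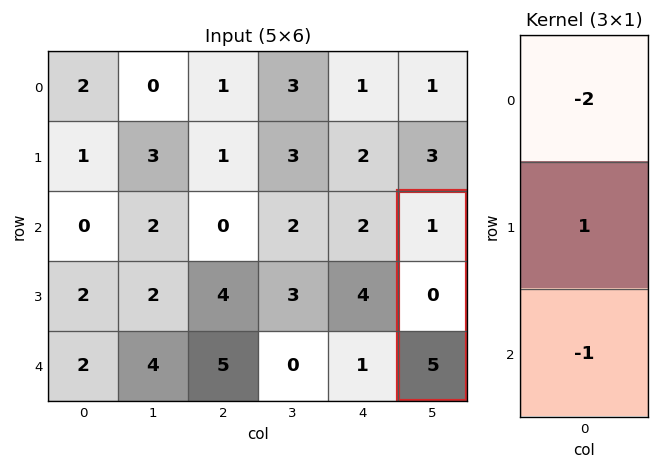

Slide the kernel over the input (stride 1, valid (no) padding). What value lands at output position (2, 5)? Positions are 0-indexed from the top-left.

-7

The receptive field on the input at this output position is [1 / 0 / 5]. Elementwise product with the kernel and sum: 1·-2 + 0·1 + 5·-1.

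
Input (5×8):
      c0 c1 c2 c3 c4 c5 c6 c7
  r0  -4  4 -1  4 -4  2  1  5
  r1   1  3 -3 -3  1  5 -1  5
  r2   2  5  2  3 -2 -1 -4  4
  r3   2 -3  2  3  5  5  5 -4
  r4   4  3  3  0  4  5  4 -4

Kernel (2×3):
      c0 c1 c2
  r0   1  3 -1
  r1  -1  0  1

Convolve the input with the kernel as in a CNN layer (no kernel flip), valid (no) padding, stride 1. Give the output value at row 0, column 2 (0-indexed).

The receptive field on the input at this output position is [-1 4 -4 / -3 -3 1]. Elementwise product with the kernel and sum: -1·1 + 4·3 + -4·-1 + -3·-1 + 1·1.

19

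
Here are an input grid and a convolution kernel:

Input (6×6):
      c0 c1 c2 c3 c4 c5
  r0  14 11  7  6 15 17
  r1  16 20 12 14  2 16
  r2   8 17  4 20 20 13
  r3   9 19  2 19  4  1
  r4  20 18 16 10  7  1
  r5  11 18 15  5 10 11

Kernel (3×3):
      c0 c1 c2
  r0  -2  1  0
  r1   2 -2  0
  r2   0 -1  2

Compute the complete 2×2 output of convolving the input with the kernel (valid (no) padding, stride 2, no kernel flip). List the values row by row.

-34 8
-5 -18

Output[0,0]: The receptive field on the input at this output position is [14 11 7 / 16 20 12 / 8 17 4]. Elementwise product with the kernel and sum: 14·-2 + 11·1 + 16·2 + 20·-2 + 17·-1 + 4·2.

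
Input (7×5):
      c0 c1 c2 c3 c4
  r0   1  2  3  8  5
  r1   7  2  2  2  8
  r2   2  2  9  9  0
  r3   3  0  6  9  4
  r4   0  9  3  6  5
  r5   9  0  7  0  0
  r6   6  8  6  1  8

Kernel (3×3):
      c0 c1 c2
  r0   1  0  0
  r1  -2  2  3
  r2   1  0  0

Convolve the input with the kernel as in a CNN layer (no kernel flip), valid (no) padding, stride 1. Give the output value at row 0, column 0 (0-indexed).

-1

The receptive field on the input at this output position is [1 2 3 / 7 2 2 / 2 2 9]. Elementwise product with the kernel and sum: 1·1 + 7·-2 + 2·2 + 2·3 + 2·1.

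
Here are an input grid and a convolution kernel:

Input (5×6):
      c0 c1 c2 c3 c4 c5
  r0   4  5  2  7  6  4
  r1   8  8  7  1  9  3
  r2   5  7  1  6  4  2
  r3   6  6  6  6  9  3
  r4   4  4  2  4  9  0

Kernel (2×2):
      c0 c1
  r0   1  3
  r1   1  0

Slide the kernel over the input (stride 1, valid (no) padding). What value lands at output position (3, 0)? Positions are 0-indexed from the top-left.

The receptive field on the input at this output position is [6 6 / 4 4]. Elementwise product with the kernel and sum: 6·1 + 6·3 + 4·1.

28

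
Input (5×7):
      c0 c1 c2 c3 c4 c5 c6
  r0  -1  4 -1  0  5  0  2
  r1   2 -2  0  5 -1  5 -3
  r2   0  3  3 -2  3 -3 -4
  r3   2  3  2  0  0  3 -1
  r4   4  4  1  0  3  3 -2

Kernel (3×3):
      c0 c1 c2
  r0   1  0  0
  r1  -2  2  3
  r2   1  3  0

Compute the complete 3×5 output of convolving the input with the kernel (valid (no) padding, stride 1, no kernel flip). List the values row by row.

Output[0,0]: The receptive field on the input at this output position is [-1 4 -1 / 2 -2 0 / 0 3 3]. Elementwise product with the kernel and sum: -1·1 + 2·-2 + -2·2 + 0·3 + 0·1 + 3·3.

0 35 3 10 2
28 1 1 6 -16
24 8 0 16 18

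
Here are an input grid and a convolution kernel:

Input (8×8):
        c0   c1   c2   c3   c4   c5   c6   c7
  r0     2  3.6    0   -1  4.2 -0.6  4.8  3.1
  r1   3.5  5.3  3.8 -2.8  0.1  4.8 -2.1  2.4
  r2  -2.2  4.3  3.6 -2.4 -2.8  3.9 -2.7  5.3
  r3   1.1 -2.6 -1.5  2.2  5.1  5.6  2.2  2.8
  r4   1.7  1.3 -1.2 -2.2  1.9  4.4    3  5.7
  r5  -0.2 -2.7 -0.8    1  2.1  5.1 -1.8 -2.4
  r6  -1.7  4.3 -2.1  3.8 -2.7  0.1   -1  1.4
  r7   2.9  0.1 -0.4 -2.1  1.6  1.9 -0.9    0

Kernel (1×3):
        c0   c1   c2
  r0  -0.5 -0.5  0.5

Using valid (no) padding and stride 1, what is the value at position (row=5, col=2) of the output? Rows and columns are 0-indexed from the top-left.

The receptive field on the input at this output position is [-0.8 1 2.1]. Elementwise product with the kernel and sum: -0.8·-0.5 + 1·-0.5 + 2.1·0.5.

0.95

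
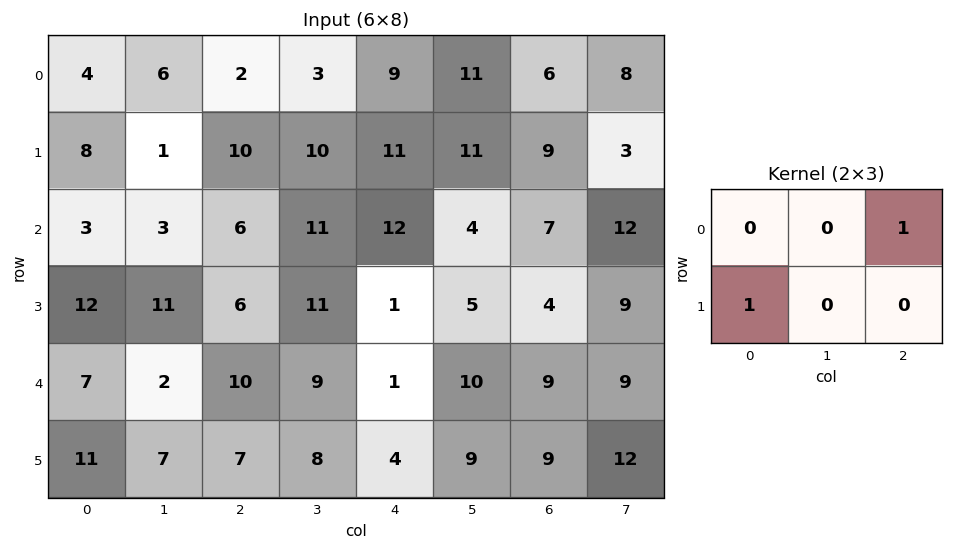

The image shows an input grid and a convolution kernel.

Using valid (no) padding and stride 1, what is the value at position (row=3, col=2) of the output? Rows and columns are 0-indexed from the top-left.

11

The receptive field on the input at this output position is [6 11 1 / 10 9 1]. Elementwise product with the kernel and sum: 1·1 + 10·1.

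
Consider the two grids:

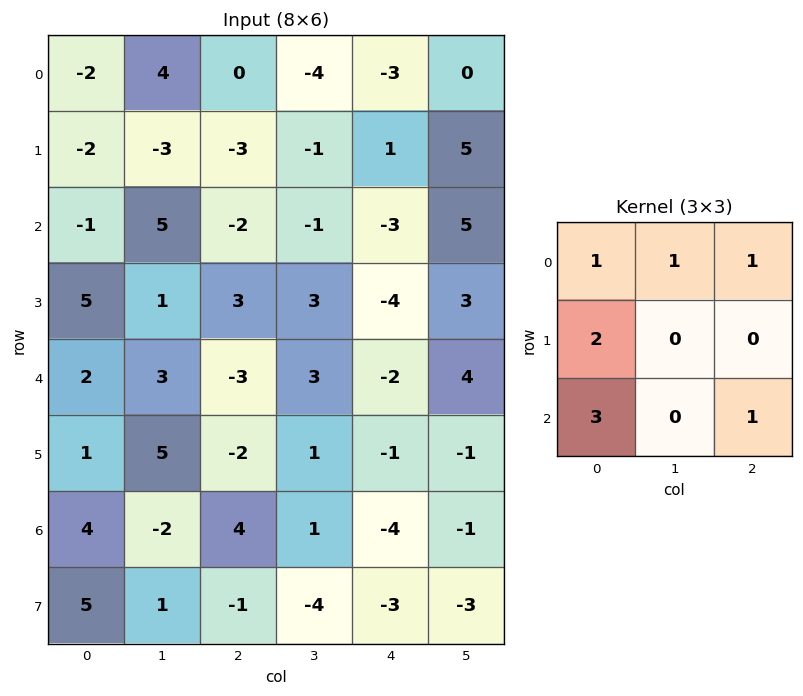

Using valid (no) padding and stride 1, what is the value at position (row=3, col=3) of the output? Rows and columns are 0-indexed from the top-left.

The receptive field on the input at this output position is [3 -4 3 / 3 -2 4 / 1 -1 -1]. Elementwise product with the kernel and sum: 3·1 + -4·1 + 3·1 + 3·2 + 1·3 + -1·1.

10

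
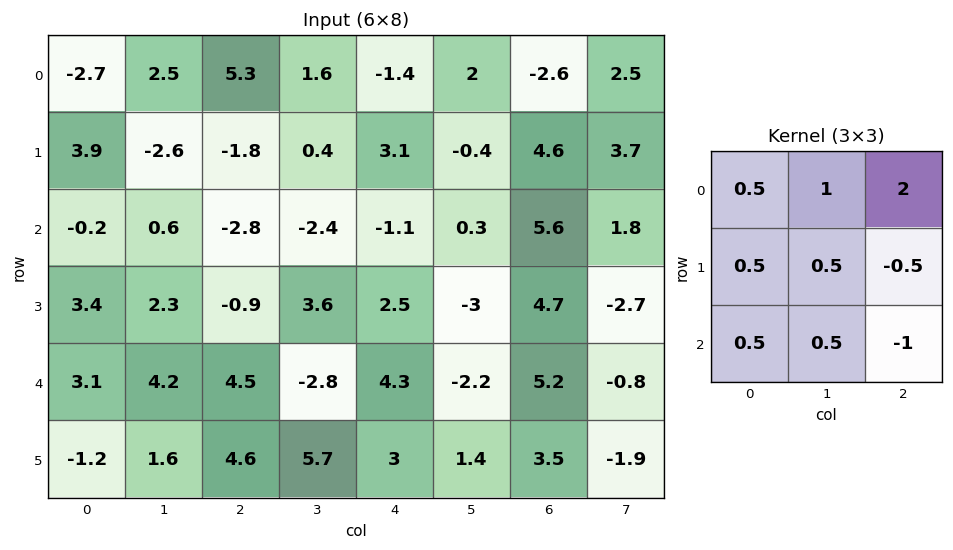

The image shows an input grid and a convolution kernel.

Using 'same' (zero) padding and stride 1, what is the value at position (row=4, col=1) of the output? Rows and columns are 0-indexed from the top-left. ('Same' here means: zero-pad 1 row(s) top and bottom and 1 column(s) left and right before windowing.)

-0.8

The receptive field on the zero-padded input at this output position is [3.4 2.3 -0.9 / 3.1 4.2 4.5 / -1.2 1.6 4.6]. Elementwise product with the kernel and sum: 3.4·0.5 + 2.3·1 + -0.9·2 + 3.1·0.5 + 4.2·0.5 + 4.5·-0.5 + -1.2·0.5 + 1.6·0.5 + 4.6·-1.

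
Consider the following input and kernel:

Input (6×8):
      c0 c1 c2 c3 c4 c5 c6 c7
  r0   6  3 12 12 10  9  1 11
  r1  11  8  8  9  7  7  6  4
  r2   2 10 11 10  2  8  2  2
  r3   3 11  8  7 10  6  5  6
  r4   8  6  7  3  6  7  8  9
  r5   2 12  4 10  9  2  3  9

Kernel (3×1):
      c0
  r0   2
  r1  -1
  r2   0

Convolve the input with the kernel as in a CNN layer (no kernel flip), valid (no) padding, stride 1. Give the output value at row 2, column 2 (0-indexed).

The receptive field on the input at this output position is [11 / 8 / 7]. Elementwise product with the kernel and sum: 11·2 + 8·-1.

14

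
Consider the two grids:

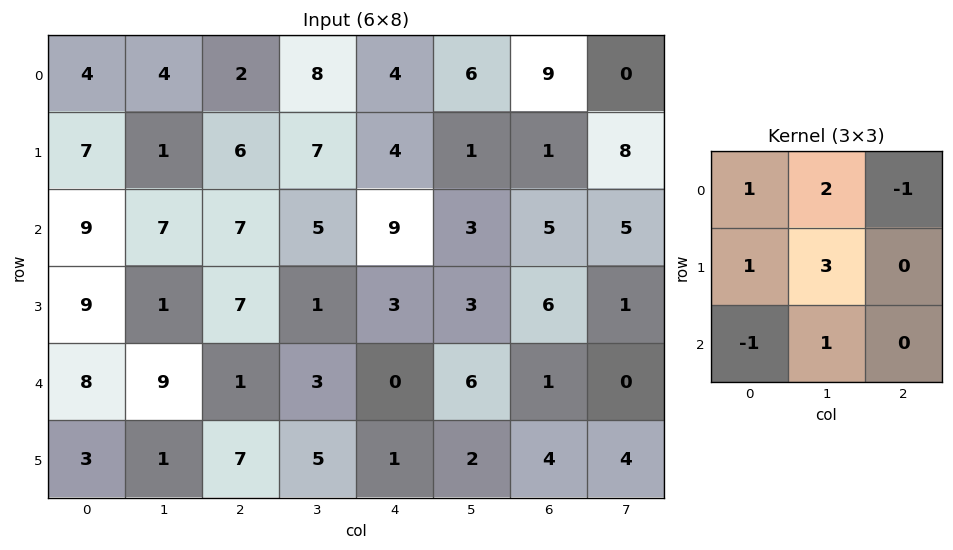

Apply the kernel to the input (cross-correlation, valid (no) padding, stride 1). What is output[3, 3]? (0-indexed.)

The receptive field on the input at this output position is [1 3 3 / 3 0 6 / 5 1 2]. Elementwise product with the kernel and sum: 1·1 + 3·2 + 3·-1 + 3·1 + 0·3 + 5·-1 + 1·1.

3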